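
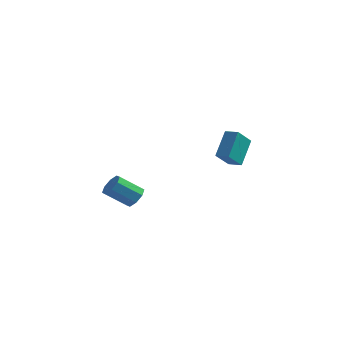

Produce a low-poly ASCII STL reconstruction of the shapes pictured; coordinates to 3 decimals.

solid 
facet normal -0.987 0.109 -0.119
outer loop
vertex -1.096 3.988 4.771
vertex -0.84 5.186 3.741
vertex -1.058 2.673 3.251
endloop
endfacet
facet normal -0.160 -0.749 0.644
outer loop
vertex -0.16 2.574 3.359
vertex -1.096 3.988 4.771
vertex -1.058 2.673 3.251
endloop
endfacet
facet normal -0.987 0.109 -0.119
outer loop
vertex -1.058 2.673 3.251
vertex -0.84 5.186 3.741
vertex -0.802 3.871 2.221
endloop
endfacet
facet normal 0.019 -0.654 -0.756
outer loop
vertex -0.802 3.871 2.221
vertex -0.16 2.574 3.359
vertex -1.058 2.673 3.251
endloop
endfacet
facet normal -0.019 0.654 0.756
outer loop
vertex -1.096 3.988 4.771
vertex 0.058 5.087 3.849
vertex -0.84 5.186 3.741
endloop
endfacet
facet normal -0.160 -0.749 0.644
outer loop
vertex -0.198 3.889 4.879
vertex -1.096 3.988 4.771
vertex -0.16 2.574 3.359
endloop
endfacet
facet normal -0.019 0.654 0.756
outer loop
vertex -0.198 3.889 4.879
vertex 0.058 5.087 3.849
vertex -1.096 3.988 4.771
endloop
endfacet
facet normal 0.160 0.749 -0.644
outer loop
vertex -0.84 5.186 3.741
vertex 0.058 5.087 3.849
vertex -0.802 3.871 2.221
endloop
endfacet
facet normal 0.019 -0.654 -0.756
outer loop
vertex 0.096 3.772 2.329
vertex -0.16 2.574 3.359
vertex -0.802 3.871 2.221
endloop
endfacet
facet normal 0.160 0.749 -0.644
outer loop
vertex -0.802 3.871 2.221
vertex 0.058 5.087 3.849
vertex 0.096 3.772 2.329
endloop
endfacet
facet normal 0.987 -0.109 0.119
outer loop
vertex 0.096 3.772 2.329
vertex -0.198 3.889 4.879
vertex -0.16 2.574 3.359
endloop
endfacet
facet normal 0.987 -0.109 0.119
outer loop
vertex 0.058 5.087 3.849
vertex -0.198 3.889 4.879
vertex 0.096 3.772 2.329
endloop
endfacet
facet normal 0.638 0.465 -0.614
outer loop
vertex -2.617 -3.225 1.867
vertex -3.225 -2.905 1.477
vertex -2.784 -2.692 2.097
endloop
endfacet
facet normal 0.718 -0.074 0.692
outer loop
vertex -2.617 -3.225 1.867
vertex -2.784 -2.692 2.097
vertex -3.727 -4.036 2.933
endloop
endfacet
facet normal 0.718 -0.073 0.692
outer loop
vertex -3.727 -4.036 2.933
vertex -2.784 -2.692 2.097
vertex -3.895 -3.502 3.164
endloop
endfacet
facet normal -0.639 -0.466 0.612
outer loop
vertex -3.727 -4.036 2.933
vertex -3.895 -3.502 3.164
vertex -4.335 -3.715 2.543
endloop
endfacet
facet normal 0.638 0.465 -0.614
outer loop
vertex -2.784 -2.692 2.097
vertex -3.225 -2.905 1.477
vertex -3.21 -2.283 1.964
endloop
endfacet
facet normal 0.312 0.572 0.759
outer loop
vertex -2.784 -2.692 2.097
vertex -3.21 -2.283 1.964
vertex -3.895 -3.502 3.164
endloop
endfacet
facet normal 0.311 0.572 0.759
outer loop
vertex -3.895 -3.502 3.164
vertex -3.21 -2.283 1.964
vertex -4.321 -3.094 3.031
endloop
endfacet
facet normal -0.638 -0.467 0.612
outer loop
vertex -3.895 -3.502 3.164
vertex -4.321 -3.094 3.031
vertex -4.335 -3.715 2.543
endloop
endfacet
facet normal 0.638 0.465 -0.614
outer loop
vertex -3.21 -2.283 1.964
vertex -3.225 -2.905 1.477
vertex -3.644 -2.239 1.546
endloop
endfacet
facet normal -0.278 0.882 0.381
outer loop
vertex -3.21 -2.283 1.964
vertex -3.644 -2.239 1.546
vertex -4.321 -3.094 3.031
endloop
endfacet
facet normal -0.277 0.882 0.382
outer loop
vertex -4.321 -3.094 3.031
vertex -3.644 -2.239 1.546
vertex -4.755 -3.049 2.612
endloop
endfacet
facet normal -0.639 -0.466 0.612
outer loop
vertex -4.321 -3.094 3.031
vertex -4.755 -3.049 2.612
vertex -4.335 -3.715 2.543
endloop
endfacet
facet normal 0.639 0.465 -0.613
outer loop
vertex -3.644 -2.239 1.546
vertex -3.225 -2.905 1.477
vertex -3.833 -2.584 1.087
endloop
endfacet
facet normal -0.703 0.676 -0.219
outer loop
vertex -3.644 -2.239 1.546
vertex -3.833 -2.584 1.087
vertex -4.755 -3.049 2.612
endloop
endfacet
facet normal -0.704 0.675 -0.220
outer loop
vertex -4.755 -3.049 2.612
vertex -3.833 -2.584 1.087
vertex -4.943 -3.395 2.153
endloop
endfacet
facet normal -0.638 -0.466 0.613
outer loop
vertex -4.755 -3.049 2.612
vertex -4.943 -3.395 2.153
vertex -4.335 -3.715 2.543
endloop
endfacet
facet normal 0.639 0.466 -0.612
outer loop
vertex -3.833 -2.584 1.087
vertex -3.225 -2.905 1.477
vertex -3.665 -3.118 0.856
endloop
endfacet
facet normal -0.718 0.073 -0.692
outer loop
vertex -3.833 -2.584 1.087
vertex -3.665 -3.118 0.856
vertex -4.943 -3.395 2.153
endloop
endfacet
facet normal -0.718 0.074 -0.692
outer loop
vertex -4.943 -3.395 2.153
vertex -3.665 -3.118 0.856
vertex -4.776 -3.928 1.923
endloop
endfacet
facet normal -0.638 -0.465 0.614
outer loop
vertex -4.943 -3.395 2.153
vertex -4.776 -3.928 1.923
vertex -4.335 -3.715 2.543
endloop
endfacet
facet normal 0.638 0.467 -0.612
outer loop
vertex -3.665 -3.118 0.856
vertex -3.225 -2.905 1.477
vertex -3.239 -3.526 0.989
endloop
endfacet
facet normal -0.311 -0.572 -0.759
outer loop
vertex -3.665 -3.118 0.856
vertex -3.239 -3.526 0.989
vertex -4.776 -3.928 1.923
endloop
endfacet
facet normal -0.312 -0.572 -0.759
outer loop
vertex -4.776 -3.928 1.923
vertex -3.239 -3.526 0.989
vertex -4.35 -4.337 2.056
endloop
endfacet
facet normal -0.638 -0.465 0.614
outer loop
vertex -4.776 -3.928 1.923
vertex -4.35 -4.337 2.056
vertex -4.335 -3.715 2.543
endloop
endfacet
facet normal 0.639 0.466 -0.612
outer loop
vertex -3.239 -3.526 0.989
vertex -3.225 -2.905 1.477
vertex -2.805 -3.571 1.408
endloop
endfacet
facet normal 0.277 -0.882 -0.382
outer loop
vertex -3.239 -3.526 0.989
vertex -2.805 -3.571 1.408
vertex -4.35 -4.337 2.056
endloop
endfacet
facet normal 0.277 -0.882 -0.381
outer loop
vertex -4.35 -4.337 2.056
vertex -2.805 -3.571 1.408
vertex -3.916 -4.381 2.474
endloop
endfacet
facet normal -0.638 -0.465 0.614
outer loop
vertex -4.35 -4.337 2.056
vertex -3.916 -4.381 2.474
vertex -4.335 -3.715 2.543
endloop
endfacet
facet normal 0.638 0.466 -0.613
outer loop
vertex -2.805 -3.571 1.408
vertex -3.225 -2.905 1.477
vertex -2.617 -3.225 1.867
endloop
endfacet
facet normal 0.704 -0.675 0.221
outer loop
vertex -2.805 -3.571 1.408
vertex -2.617 -3.225 1.867
vertex -3.916 -4.381 2.474
endloop
endfacet
facet normal 0.704 -0.676 0.218
outer loop
vertex -3.916 -4.381 2.474
vertex -2.617 -3.225 1.867
vertex -3.727 -4.036 2.933
endloop
endfacet
facet normal -0.639 -0.465 0.613
outer loop
vertex -3.916 -4.381 2.474
vertex -3.727 -4.036 2.933
vertex -4.335 -3.715 2.543
endloop
endfacet

endsolid


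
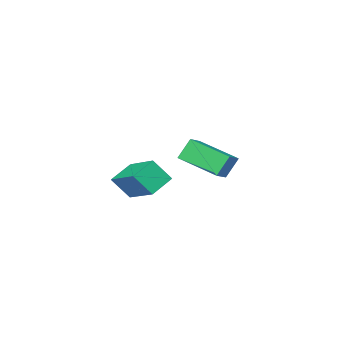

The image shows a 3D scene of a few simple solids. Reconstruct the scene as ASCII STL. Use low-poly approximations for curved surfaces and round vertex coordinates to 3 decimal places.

solid 
facet normal -0.490 0.132 0.862
outer loop
vertex -0.888 -0.407 1.802
vertex -1.481 1.569 1.162
vertex -1.757 -0.808 1.369
endloop
endfacet
facet normal 0.274 -0.915 0.296
outer loop
vertex -1.159 -0.969 0.318
vertex -0.888 -0.407 1.802
vertex -1.757 -0.808 1.369
endloop
endfacet
facet normal -0.489 0.132 0.862
outer loop
vertex -1.757 -0.808 1.369
vertex -1.481 1.569 1.162
vertex -2.35 1.168 0.73
endloop
endfacet
facet normal -0.827 -0.382 -0.412
outer loop
vertex -2.35 1.168 0.73
vertex -1.159 -0.969 0.318
vertex -1.757 -0.808 1.369
endloop
endfacet
facet normal 0.827 0.382 0.412
outer loop
vertex -0.888 -0.407 1.802
vertex -0.883 1.408 0.111
vertex -1.481 1.569 1.162
endloop
endfacet
facet normal 0.275 -0.915 0.296
outer loop
vertex -0.29 -0.568 0.75
vertex -0.888 -0.407 1.802
vertex -1.159 -0.969 0.318
endloop
endfacet
facet normal 0.827 0.382 0.412
outer loop
vertex -0.29 -0.568 0.75
vertex -0.883 1.408 0.111
vertex -0.888 -0.407 1.802
endloop
endfacet
facet normal -0.275 0.915 -0.296
outer loop
vertex -1.481 1.569 1.162
vertex -0.883 1.408 0.111
vertex -2.35 1.168 0.73
endloop
endfacet
facet normal -0.827 -0.382 -0.412
outer loop
vertex -1.752 1.007 -0.322
vertex -1.159 -0.969 0.318
vertex -2.35 1.168 0.73
endloop
endfacet
facet normal -0.275 0.915 -0.296
outer loop
vertex -2.35 1.168 0.73
vertex -0.883 1.408 0.111
vertex -1.752 1.007 -0.322
endloop
endfacet
facet normal 0.490 -0.132 -0.862
outer loop
vertex -1.752 1.007 -0.322
vertex -0.29 -0.568 0.75
vertex -1.159 -0.969 0.318
endloop
endfacet
facet normal 0.490 -0.132 -0.862
outer loop
vertex -0.883 1.408 0.111
vertex -0.29 -0.568 0.75
vertex -1.752 1.007 -0.322
endloop
endfacet
facet normal -0.880 -0.083 0.467
outer loop
vertex 3.456 0.898 1.682
vertex 3.72 2.765 2.513
vertex 2.871 1.43 0.675
endloop
endfacet
facet normal -0.128 -0.906 -0.404
outer loop
vertex 3.98 1.535 0.087
vertex 3.456 0.898 1.682
vertex 2.871 1.43 0.675
endloop
endfacet
facet normal -0.880 -0.084 0.467
outer loop
vertex 2.871 1.43 0.675
vertex 3.72 2.765 2.513
vertex 3.135 3.296 1.506
endloop
endfacet
facet normal -0.457 0.415 -0.787
outer loop
vertex 3.135 3.296 1.506
vertex 3.98 1.535 0.087
vertex 2.871 1.43 0.675
endloop
endfacet
facet normal 0.457 -0.415 0.787
outer loop
vertex 3.456 0.898 1.682
vertex 4.829 2.87 1.925
vertex 3.72 2.765 2.513
endloop
endfacet
facet normal -0.127 -0.906 -0.404
outer loop
vertex 4.565 1.004 1.094
vertex 3.456 0.898 1.682
vertex 3.98 1.535 0.087
endloop
endfacet
facet normal 0.457 -0.415 0.787
outer loop
vertex 4.565 1.004 1.094
vertex 4.829 2.87 1.925
vertex 3.456 0.898 1.682
endloop
endfacet
facet normal 0.128 0.906 0.403
outer loop
vertex 3.72 2.765 2.513
vertex 4.829 2.87 1.925
vertex 3.135 3.296 1.506
endloop
endfacet
facet normal -0.457 0.415 -0.787
outer loop
vertex 4.244 3.402 0.918
vertex 3.98 1.535 0.087
vertex 3.135 3.296 1.506
endloop
endfacet
facet normal 0.128 0.906 0.404
outer loop
vertex 3.135 3.296 1.506
vertex 4.829 2.87 1.925
vertex 4.244 3.402 0.918
endloop
endfacet
facet normal 0.880 0.084 -0.467
outer loop
vertex 4.244 3.402 0.918
vertex 4.565 1.004 1.094
vertex 3.98 1.535 0.087
endloop
endfacet
facet normal 0.880 0.084 -0.467
outer loop
vertex 4.829 2.87 1.925
vertex 4.565 1.004 1.094
vertex 4.244 3.402 0.918
endloop
endfacet

endsolid


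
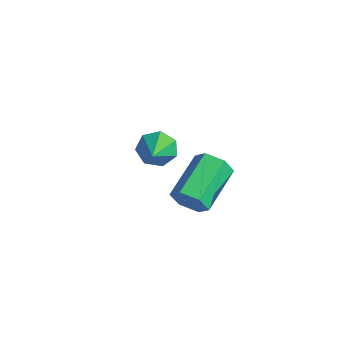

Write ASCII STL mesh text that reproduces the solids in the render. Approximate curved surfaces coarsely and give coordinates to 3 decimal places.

solid 
facet normal 0.430 -0.816 -0.387
outer loop
vertex 1.81 -0.506 2.361
vertex 1.288 -0.554 1.882
vertex 1.871 -0.177 1.735
endloop
endfacet
facet normal 0.899 0.346 0.269
outer loop
vertex 1.81 -0.506 2.361
vertex 1.871 -0.177 1.735
vertex 1.014 1.003 3.077
endloop
endfacet
facet normal 0.899 0.346 0.269
outer loop
vertex 1.014 1.003 3.077
vertex 1.871 -0.177 1.735
vertex 1.075 1.332 2.451
endloop
endfacet
facet normal -0.431 0.815 0.386
outer loop
vertex 1.014 1.003 3.077
vertex 1.075 1.332 2.451
vertex 0.492 0.954 2.598
endloop
endfacet
facet normal 0.430 -0.816 -0.387
outer loop
vertex 1.871 -0.177 1.735
vertex 1.288 -0.554 1.882
vertex 1.349 -0.225 1.256
endloop
endfacet
facet normal 0.524 0.575 -0.629
outer loop
vertex 1.871 -0.177 1.735
vertex 1.349 -0.225 1.256
vertex 1.075 1.332 2.451
endloop
endfacet
facet normal 0.524 0.575 -0.629
outer loop
vertex 1.075 1.332 2.451
vertex 1.349 -0.225 1.256
vertex 0.553 1.284 1.972
endloop
endfacet
facet normal -0.431 0.815 0.388
outer loop
vertex 1.075 1.332 2.451
vertex 0.553 1.284 1.972
vertex 0.492 0.954 2.598
endloop
endfacet
facet normal 0.431 -0.815 -0.386
outer loop
vertex 1.349 -0.225 1.256
vertex 1.288 -0.554 1.882
vertex 0.766 -0.603 1.403
endloop
endfacet
facet normal -0.375 0.229 -0.898
outer loop
vertex 1.349 -0.225 1.256
vertex 0.766 -0.603 1.403
vertex 0.553 1.284 1.972
endloop
endfacet
facet normal -0.375 0.229 -0.898
outer loop
vertex 0.553 1.284 1.972
vertex 0.766 -0.603 1.403
vertex -0.03 0.906 2.119
endloop
endfacet
facet normal -0.431 0.815 0.388
outer loop
vertex 0.553 1.284 1.972
vertex -0.03 0.906 2.119
vertex 0.492 0.954 2.598
endloop
endfacet
facet normal 0.431 -0.815 -0.386
outer loop
vertex 0.766 -0.603 1.403
vertex 1.288 -0.554 1.882
vertex 0.705 -0.932 2.029
endloop
endfacet
facet normal -0.899 -0.346 -0.269
outer loop
vertex 0.766 -0.603 1.403
vertex 0.705 -0.932 2.029
vertex -0.03 0.906 2.119
endloop
endfacet
facet normal -0.899 -0.346 -0.269
outer loop
vertex -0.03 0.906 2.119
vertex 0.705 -0.932 2.029
vertex -0.091 0.577 2.745
endloop
endfacet
facet normal -0.430 0.816 0.387
outer loop
vertex -0.03 0.906 2.119
vertex -0.091 0.577 2.745
vertex 0.492 0.954 2.598
endloop
endfacet
facet normal 0.431 -0.815 -0.388
outer loop
vertex 0.705 -0.932 2.029
vertex 1.288 -0.554 1.882
vertex 1.227 -0.884 2.508
endloop
endfacet
facet normal -0.524 -0.575 0.629
outer loop
vertex 0.705 -0.932 2.029
vertex 1.227 -0.884 2.508
vertex -0.091 0.577 2.745
endloop
endfacet
facet normal -0.524 -0.575 0.629
outer loop
vertex -0.091 0.577 2.745
vertex 1.227 -0.884 2.508
vertex 0.431 0.625 3.224
endloop
endfacet
facet normal -0.430 0.816 0.387
outer loop
vertex -0.091 0.577 2.745
vertex 0.431 0.625 3.224
vertex 0.492 0.954 2.598
endloop
endfacet
facet normal 0.431 -0.815 -0.388
outer loop
vertex 1.227 -0.884 2.508
vertex 1.288 -0.554 1.882
vertex 1.81 -0.506 2.361
endloop
endfacet
facet normal 0.375 -0.229 0.898
outer loop
vertex 1.227 -0.884 2.508
vertex 1.81 -0.506 2.361
vertex 0.431 0.625 3.224
endloop
endfacet
facet normal 0.375 -0.229 0.898
outer loop
vertex 0.431 0.625 3.224
vertex 1.81 -0.506 2.361
vertex 1.014 1.003 3.077
endloop
endfacet
facet normal -0.431 0.815 0.386
outer loop
vertex 0.431 0.625 3.224
vertex 1.014 1.003 3.077
vertex 0.492 0.954 2.598
endloop
endfacet
facet normal -0.682 0.525 -0.509
outer loop
vertex -2.759 1.02 0.057
vertex -3.195 1.056 0.679
vertex -2.654 1.538 0.451
endloop
endfacet
facet normal 0.903 0.128 -0.409
outer loop
vertex -2.759 1.02 0.057
vertex -2.654 1.538 0.451
vertex -1.905 0.064 1.641
endloop
endfacet
facet normal -0.682 0.525 -0.509
outer loop
vertex -2.654 1.538 0.451
vertex -3.195 1.056 0.679
vertex -2.956 1.694 1.016
endloop
endfacet
facet normal 0.768 0.590 0.248
outer loop
vertex -2.654 1.538 0.451
vertex -2.956 1.694 1.016
vertex -1.905 0.064 1.641
endloop
endfacet
facet normal -0.683 0.524 -0.509
outer loop
vertex -2.956 1.694 1.016
vertex -3.195 1.056 0.679
vertex -3.438 1.369 1.328
endloop
endfacet
facet normal 0.230 0.474 0.850
outer loop
vertex -2.956 1.694 1.016
vertex -3.438 1.369 1.328
vertex -1.905 0.064 1.641
endloop
endfacet
facet normal -0.683 0.524 -0.509
outer loop
vertex -3.438 1.369 1.328
vertex -3.195 1.056 0.679
vertex -3.737 0.808 1.151
endloop
endfacet
facet normal -0.306 -0.134 0.942
outer loop
vertex -3.438 1.369 1.328
vertex -3.737 0.808 1.151
vertex -1.905 0.064 1.641
endloop
endfacet
facet normal -0.683 0.524 -0.509
outer loop
vertex -3.737 0.808 1.151
vertex -3.195 1.056 0.679
vertex -3.628 0.434 0.619
endloop
endfacet
facet normal -0.437 -0.776 0.456
outer loop
vertex -3.737 0.808 1.151
vertex -3.628 0.434 0.619
vertex -1.905 0.064 1.641
endloop
endfacet
facet normal -0.683 0.524 -0.509
outer loop
vertex -3.628 0.434 0.619
vertex -3.195 1.056 0.679
vertex -3.193 0.528 0.132
endloop
endfacet
facet normal -0.063 -0.968 -0.243
outer loop
vertex -3.628 0.434 0.619
vertex -3.193 0.528 0.132
vertex -1.905 0.064 1.641
endloop
endfacet
facet normal -0.683 0.525 -0.509
outer loop
vertex -3.193 0.528 0.132
vertex -3.195 1.056 0.679
vertex -2.759 1.02 0.057
endloop
endfacet
facet normal 0.533 -0.566 -0.629
outer loop
vertex -3.193 0.528 0.132
vertex -2.759 1.02 0.057
vertex -1.905 0.064 1.641
endloop
endfacet

endsolid


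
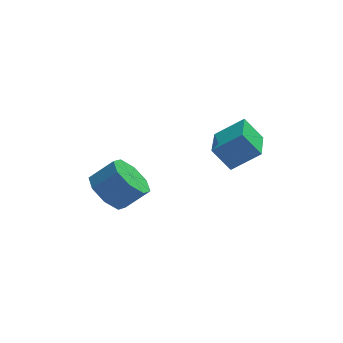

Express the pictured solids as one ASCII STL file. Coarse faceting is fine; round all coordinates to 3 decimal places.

solid 
facet normal -0.733 0.052 -0.679
outer loop
vertex -3.795 2.573 -1.454
vertex -4.466 2.814 -0.711
vertex -3.848 3.35 -1.337
endloop
endfacet
facet normal 0.677 0.154 -0.719
outer loop
vertex -3.795 2.573 -1.454
vertex -3.848 3.35 -1.337
vertex -2.843 2.504 -0.572
endloop
endfacet
facet normal 0.677 0.154 -0.719
outer loop
vertex -2.843 2.504 -0.572
vertex -3.848 3.35 -1.337
vertex -2.896 3.281 -0.455
endloop
endfacet
facet normal 0.733 -0.052 0.679
outer loop
vertex -2.843 2.504 -0.572
vertex -2.896 3.281 -0.455
vertex -3.514 2.746 0.171
endloop
endfacet
facet normal -0.733 0.052 -0.679
outer loop
vertex -3.848 3.35 -1.337
vertex -4.466 2.814 -0.711
vertex -4.263 3.814 -0.853
endloop
endfacet
facet normal 0.432 0.807 -0.403
outer loop
vertex -3.848 3.35 -1.337
vertex -4.263 3.814 -0.853
vertex -2.896 3.281 -0.455
endloop
endfacet
facet normal 0.432 0.807 -0.404
outer loop
vertex -2.896 3.281 -0.455
vertex -4.263 3.814 -0.853
vertex -3.31 3.745 0.029
endloop
endfacet
facet normal 0.733 -0.053 0.678
outer loop
vertex -2.896 3.281 -0.455
vertex -3.31 3.745 0.029
vertex -3.514 2.746 0.171
endloop
endfacet
facet normal -0.733 0.052 -0.679
outer loop
vertex -4.263 3.814 -0.853
vertex -4.466 2.814 -0.711
vertex -4.797 3.692 -0.286
endloop
endfacet
facet normal -0.067 0.987 0.149
outer loop
vertex -4.263 3.814 -0.853
vertex -4.797 3.692 -0.286
vertex -3.31 3.745 0.029
endloop
endfacet
facet normal -0.067 0.987 0.148
outer loop
vertex -3.31 3.745 0.029
vertex -4.797 3.692 -0.286
vertex -3.844 3.624 0.596
endloop
endfacet
facet normal 0.733 -0.053 0.679
outer loop
vertex -3.31 3.745 0.029
vertex -3.844 3.624 0.596
vertex -3.514 2.746 0.171
endloop
endfacet
facet normal -0.733 0.052 -0.679
outer loop
vertex -4.797 3.692 -0.286
vertex -4.466 2.814 -0.711
vertex -5.137 3.056 0.032
endloop
endfacet
facet normal -0.526 0.588 0.614
outer loop
vertex -4.797 3.692 -0.286
vertex -5.137 3.056 0.032
vertex -3.844 3.624 0.596
endloop
endfacet
facet normal -0.526 0.588 0.614
outer loop
vertex -3.844 3.624 0.596
vertex -5.137 3.056 0.032
vertex -4.185 2.987 0.914
endloop
endfacet
facet normal 0.732 -0.053 0.679
outer loop
vertex -3.844 3.624 0.596
vertex -4.185 2.987 0.914
vertex -3.514 2.746 0.171
endloop
endfacet
facet normal -0.733 0.052 -0.679
outer loop
vertex -5.137 3.056 0.032
vertex -4.466 2.814 -0.711
vertex -5.084 2.279 -0.085
endloop
endfacet
facet normal -0.677 -0.154 0.719
outer loop
vertex -5.137 3.056 0.032
vertex -5.084 2.279 -0.085
vertex -4.185 2.987 0.914
endloop
endfacet
facet normal -0.677 -0.154 0.719
outer loop
vertex -4.185 2.987 0.914
vertex -5.084 2.279 -0.085
vertex -4.132 2.21 0.797
endloop
endfacet
facet normal 0.733 -0.052 0.679
outer loop
vertex -4.185 2.987 0.914
vertex -4.132 2.21 0.797
vertex -3.514 2.746 0.171
endloop
endfacet
facet normal -0.733 0.053 -0.678
outer loop
vertex -5.084 2.279 -0.085
vertex -4.466 2.814 -0.711
vertex -4.67 1.815 -0.569
endloop
endfacet
facet normal -0.432 -0.806 0.403
outer loop
vertex -5.084 2.279 -0.085
vertex -4.67 1.815 -0.569
vertex -4.132 2.21 0.797
endloop
endfacet
facet normal -0.432 -0.807 0.403
outer loop
vertex -4.132 2.21 0.797
vertex -4.67 1.815 -0.569
vertex -3.717 1.746 0.313
endloop
endfacet
facet normal 0.733 -0.052 0.679
outer loop
vertex -4.132 2.21 0.797
vertex -3.717 1.746 0.313
vertex -3.514 2.746 0.171
endloop
endfacet
facet normal -0.733 0.053 -0.679
outer loop
vertex -4.67 1.815 -0.569
vertex -4.466 2.814 -0.711
vertex -4.136 1.936 -1.136
endloop
endfacet
facet normal 0.066 -0.987 -0.148
outer loop
vertex -4.67 1.815 -0.569
vertex -4.136 1.936 -1.136
vertex -3.717 1.746 0.313
endloop
endfacet
facet normal 0.067 -0.987 -0.149
outer loop
vertex -3.717 1.746 0.313
vertex -4.136 1.936 -1.136
vertex -3.183 1.868 -0.254
endloop
endfacet
facet normal 0.733 -0.052 0.679
outer loop
vertex -3.717 1.746 0.313
vertex -3.183 1.868 -0.254
vertex -3.514 2.746 0.171
endloop
endfacet
facet normal -0.732 0.053 -0.679
outer loop
vertex -4.136 1.936 -1.136
vertex -4.466 2.814 -0.711
vertex -3.795 2.573 -1.454
endloop
endfacet
facet normal 0.526 -0.588 -0.614
outer loop
vertex -4.136 1.936 -1.136
vertex -3.795 2.573 -1.454
vertex -3.183 1.868 -0.254
endloop
endfacet
facet normal 0.526 -0.588 -0.614
outer loop
vertex -3.183 1.868 -0.254
vertex -3.795 2.573 -1.454
vertex -2.843 2.504 -0.572
endloop
endfacet
facet normal 0.733 -0.052 0.679
outer loop
vertex -3.183 1.868 -0.254
vertex -2.843 2.504 -0.572
vertex -3.514 2.746 0.171
endloop
endfacet
facet normal -0.789 0.112 -0.604
outer loop
vertex -1.025 -0.733 3.476
vertex -0.642 0.975 3.293
vertex -0.358 -0.981 2.559
endloop
endfacet
facet normal -0.218 -0.970 0.104
outer loop
vertex 0.722 -1.135 3.387
vertex -1.025 -0.733 3.476
vertex -0.358 -0.981 2.559
endloop
endfacet
facet normal -0.789 0.112 -0.604
outer loop
vertex -0.358 -0.981 2.559
vertex -0.642 0.975 3.293
vertex 0.025 0.727 2.376
endloop
endfacet
facet normal 0.575 -0.214 -0.790
outer loop
vertex 0.025 0.727 2.376
vertex 0.722 -1.135 3.387
vertex -0.358 -0.981 2.559
endloop
endfacet
facet normal -0.575 0.214 0.790
outer loop
vertex -1.025 -0.733 3.476
vertex 0.438 0.821 4.121
vertex -0.642 0.975 3.293
endloop
endfacet
facet normal -0.218 -0.970 0.104
outer loop
vertex 0.055 -0.887 4.304
vertex -1.025 -0.733 3.476
vertex 0.722 -1.135 3.387
endloop
endfacet
facet normal -0.575 0.214 0.790
outer loop
vertex 0.055 -0.887 4.304
vertex 0.438 0.821 4.121
vertex -1.025 -0.733 3.476
endloop
endfacet
facet normal 0.218 0.970 -0.104
outer loop
vertex -0.642 0.975 3.293
vertex 0.438 0.821 4.121
vertex 0.025 0.727 2.376
endloop
endfacet
facet normal 0.575 -0.214 -0.790
outer loop
vertex 1.105 0.573 3.204
vertex 0.722 -1.135 3.387
vertex 0.025 0.727 2.376
endloop
endfacet
facet normal 0.218 0.970 -0.104
outer loop
vertex 0.025 0.727 2.376
vertex 0.438 0.821 4.121
vertex 1.105 0.573 3.204
endloop
endfacet
facet normal 0.789 -0.112 0.604
outer loop
vertex 1.105 0.573 3.204
vertex 0.055 -0.887 4.304
vertex 0.722 -1.135 3.387
endloop
endfacet
facet normal 0.789 -0.112 0.604
outer loop
vertex 0.438 0.821 4.121
vertex 0.055 -0.887 4.304
vertex 1.105 0.573 3.204
endloop
endfacet

endsolid


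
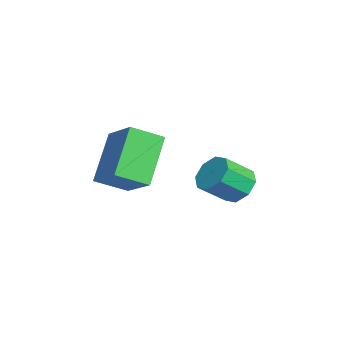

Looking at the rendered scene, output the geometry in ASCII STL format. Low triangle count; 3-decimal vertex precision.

solid 
facet normal -0.775 -0.376 -0.507
outer loop
vertex -0.079 -2.89 0.754
vertex -1.362 -2.308 2.284
vertex -0.25 -1.768 0.184
endloop
endfacet
facet normal 0.617 -0.280 -0.736
outer loop
vertex 1.022 -1.152 1.016
vertex -0.079 -2.89 0.754
vertex -0.25 -1.768 0.184
endloop
endfacet
facet normal -0.775 -0.376 -0.507
outer loop
vertex -0.25 -1.768 0.184
vertex -1.362 -2.308 2.284
vertex -1.533 -1.186 1.714
endloop
endfacet
facet normal -0.134 0.884 -0.449
outer loop
vertex -1.533 -1.186 1.714
vertex 1.022 -1.152 1.016
vertex -0.25 -1.768 0.184
endloop
endfacet
facet normal 0.134 -0.884 0.449
outer loop
vertex -0.079 -2.89 0.754
vertex -0.09 -1.692 3.116
vertex -1.362 -2.308 2.284
endloop
endfacet
facet normal 0.617 -0.280 -0.736
outer loop
vertex 1.193 -2.274 1.586
vertex -0.079 -2.89 0.754
vertex 1.022 -1.152 1.016
endloop
endfacet
facet normal 0.134 -0.884 0.449
outer loop
vertex 1.193 -2.274 1.586
vertex -0.09 -1.692 3.116
vertex -0.079 -2.89 0.754
endloop
endfacet
facet normal -0.617 0.280 0.736
outer loop
vertex -1.362 -2.308 2.284
vertex -0.09 -1.692 3.116
vertex -1.533 -1.186 1.714
endloop
endfacet
facet normal -0.134 0.884 -0.449
outer loop
vertex -0.261 -0.57 2.546
vertex 1.022 -1.152 1.016
vertex -1.533 -1.186 1.714
endloop
endfacet
facet normal -0.617 0.280 0.736
outer loop
vertex -1.533 -1.186 1.714
vertex -0.09 -1.692 3.116
vertex -0.261 -0.57 2.546
endloop
endfacet
facet normal 0.775 0.376 0.507
outer loop
vertex -0.261 -0.57 2.546
vertex 1.193 -2.274 1.586
vertex 1.022 -1.152 1.016
endloop
endfacet
facet normal 0.775 0.376 0.507
outer loop
vertex -0.09 -1.692 3.116
vertex 1.193 -2.274 1.586
vertex -0.261 -0.57 2.546
endloop
endfacet
facet normal -0.252 0.746 -0.616
outer loop
vertex -1.396 1.866 -1.062
vertex -1.996 2.058 -0.584
vertex -1.236 2.269 -0.64
endloop
endfacet
facet normal 0.931 0.013 -0.365
outer loop
vertex -1.396 1.866 -1.062
vertex -1.236 2.269 -0.64
vertex -1.065 0.89 -0.253
endloop
endfacet
facet normal 0.931 0.013 -0.366
outer loop
vertex -1.065 0.89 -0.253
vertex -1.236 2.269 -0.64
vertex -0.905 1.293 0.168
endloop
endfacet
facet normal 0.253 -0.745 0.617
outer loop
vertex -1.065 0.89 -0.253
vertex -0.905 1.293 0.168
vertex -1.664 1.082 0.224
endloop
endfacet
facet normal -0.252 0.745 -0.618
outer loop
vertex -1.236 2.269 -0.64
vertex -1.996 2.058 -0.584
vertex -1.521 2.549 -0.186
endloop
endfacet
facet normal 0.845 0.481 0.234
outer loop
vertex -1.236 2.269 -0.64
vertex -1.521 2.549 -0.186
vertex -0.905 1.293 0.168
endloop
endfacet
facet normal 0.845 0.481 0.235
outer loop
vertex -0.905 1.293 0.168
vertex -1.521 2.549 -0.186
vertex -1.19 1.572 0.622
endloop
endfacet
facet normal 0.253 -0.745 0.617
outer loop
vertex -0.905 1.293 0.168
vertex -1.19 1.572 0.622
vertex -1.664 1.082 0.224
endloop
endfacet
facet normal -0.253 0.745 -0.617
outer loop
vertex -1.521 2.549 -0.186
vertex -1.996 2.058 -0.584
vertex -2.084 2.541 0.035
endloop
endfacet
facet normal 0.264 0.666 0.697
outer loop
vertex -1.521 2.549 -0.186
vertex -2.084 2.541 0.035
vertex -1.19 1.572 0.622
endloop
endfacet
facet normal 0.264 0.666 0.697
outer loop
vertex -1.19 1.572 0.622
vertex -2.084 2.541 0.035
vertex -1.753 1.564 0.843
endloop
endfacet
facet normal 0.253 -0.745 0.617
outer loop
vertex -1.19 1.572 0.622
vertex -1.753 1.564 0.843
vertex -1.664 1.082 0.224
endloop
endfacet
facet normal -0.253 0.745 -0.617
outer loop
vertex -2.084 2.541 0.035
vertex -1.996 2.058 -0.584
vertex -2.595 2.25 -0.107
endloop
endfacet
facet normal -0.472 0.462 0.751
outer loop
vertex -2.084 2.541 0.035
vertex -2.595 2.25 -0.107
vertex -1.753 1.564 0.843
endloop
endfacet
facet normal -0.470 0.463 0.751
outer loop
vertex -1.753 1.564 0.843
vertex -2.595 2.25 -0.107
vertex -2.264 1.274 0.702
endloop
endfacet
facet normal 0.253 -0.745 0.617
outer loop
vertex -1.753 1.564 0.843
vertex -2.264 1.274 0.702
vertex -1.664 1.082 0.224
endloop
endfacet
facet normal -0.253 0.745 -0.617
outer loop
vertex -2.595 2.25 -0.107
vertex -1.996 2.058 -0.584
vertex -2.755 1.847 -0.528
endloop
endfacet
facet normal -0.931 -0.013 0.366
outer loop
vertex -2.595 2.25 -0.107
vertex -2.755 1.847 -0.528
vertex -2.264 1.274 0.702
endloop
endfacet
facet normal -0.931 -0.013 0.365
outer loop
vertex -2.264 1.274 0.702
vertex -2.755 1.847 -0.528
vertex -2.424 0.871 0.28
endloop
endfacet
facet normal 0.252 -0.746 0.616
outer loop
vertex -2.264 1.274 0.702
vertex -2.424 0.871 0.28
vertex -1.664 1.082 0.224
endloop
endfacet
facet normal -0.253 0.745 -0.617
outer loop
vertex -2.755 1.847 -0.528
vertex -1.996 2.058 -0.584
vertex -2.47 1.568 -0.982
endloop
endfacet
facet normal -0.845 -0.481 -0.235
outer loop
vertex -2.755 1.847 -0.528
vertex -2.47 1.568 -0.982
vertex -2.424 0.871 0.28
endloop
endfacet
facet normal -0.845 -0.480 -0.234
outer loop
vertex -2.424 0.871 0.28
vertex -2.47 1.568 -0.982
vertex -2.139 0.591 -0.174
endloop
endfacet
facet normal 0.252 -0.745 0.618
outer loop
vertex -2.424 0.871 0.28
vertex -2.139 0.591 -0.174
vertex -1.664 1.082 0.224
endloop
endfacet
facet normal -0.253 0.745 -0.617
outer loop
vertex -2.47 1.568 -0.982
vertex -1.996 2.058 -0.584
vertex -1.907 1.576 -1.203
endloop
endfacet
facet normal -0.264 -0.666 -0.697
outer loop
vertex -2.47 1.568 -0.982
vertex -1.907 1.576 -1.203
vertex -2.139 0.591 -0.174
endloop
endfacet
facet normal -0.264 -0.666 -0.697
outer loop
vertex -2.139 0.591 -0.174
vertex -1.907 1.576 -1.203
vertex -1.576 0.599 -0.395
endloop
endfacet
facet normal 0.253 -0.745 0.617
outer loop
vertex -2.139 0.591 -0.174
vertex -1.576 0.599 -0.395
vertex -1.664 1.082 0.224
endloop
endfacet
facet normal -0.253 0.745 -0.617
outer loop
vertex -1.907 1.576 -1.203
vertex -1.996 2.058 -0.584
vertex -1.396 1.866 -1.062
endloop
endfacet
facet normal 0.470 -0.463 -0.752
outer loop
vertex -1.907 1.576 -1.203
vertex -1.396 1.866 -1.062
vertex -1.576 0.599 -0.395
endloop
endfacet
facet normal 0.472 -0.462 -0.751
outer loop
vertex -1.576 0.599 -0.395
vertex -1.396 1.866 -1.062
vertex -1.065 0.89 -0.253
endloop
endfacet
facet normal 0.253 -0.745 0.617
outer loop
vertex -1.576 0.599 -0.395
vertex -1.065 0.89 -0.253
vertex -1.664 1.082 0.224
endloop
endfacet

endsolid


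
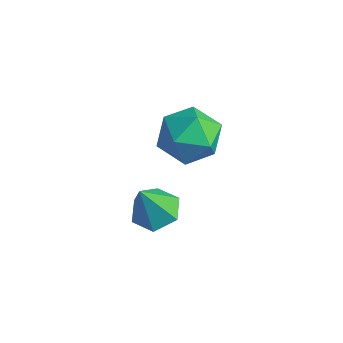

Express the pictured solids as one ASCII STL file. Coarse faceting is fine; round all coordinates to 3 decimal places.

solid 
facet normal -0.865 -0.499 0.046
outer loop
vertex -1.694 -2.109 1.853
vertex -1.311 -2.774 1.839
vertex -1.47 -2.436 2.51
endloop
endfacet
facet normal -0.917 0.130 0.377
outer loop
vertex -1.694 -2.109 1.853
vertex -1.47 -2.436 2.51
vertex -1.401 -1.678 2.416
endloop
endfacet
facet normal -0.761 0.642 -0.095
outer loop
vertex -1.694 -2.109 1.853
vertex -1.401 -1.678 2.416
vertex -1.199 -1.547 1.687
endloop
endfacet
facet normal -0.614 0.329 -0.718
outer loop
vertex -1.694 -2.109 1.853
vertex -1.199 -1.547 1.687
vertex -1.144 -2.224 1.33
endloop
endfacet
facet normal -0.678 -0.377 -0.630
outer loop
vertex -1.694 -2.109 1.853
vertex -1.144 -2.224 1.33
vertex -1.311 -2.774 1.839
endloop
endfacet
facet normal -0.423 0.149 0.894
outer loop
vertex -1.401 -1.678 2.416
vertex -1.47 -2.436 2.51
vertex -0.836 -2.076 2.75
endloop
endfacet
facet normal -0.339 -0.870 0.358
outer loop
vertex -1.47 -2.436 2.51
vertex -1.311 -2.774 1.839
vertex -0.781 -2.753 2.393
endloop
endfacet
facet normal -0.037 -0.673 -0.739
outer loop
vertex -1.311 -2.774 1.839
vertex -1.144 -2.224 1.33
vertex -0.579 -2.622 1.664
endloop
endfacet
facet normal 0.067 0.470 -0.880
outer loop
vertex -1.144 -2.224 1.33
vertex -1.199 -1.547 1.687
vertex -0.51 -1.864 1.57
endloop
endfacet
facet normal -0.172 0.977 0.128
outer loop
vertex -1.199 -1.547 1.687
vertex -1.401 -1.678 2.416
vertex -0.669 -1.526 2.241
endloop
endfacet
facet normal 0.614 -0.329 0.718
outer loop
vertex -0.286 -2.191 2.227
vertex -0.836 -2.076 2.75
vertex -0.781 -2.753 2.393
endloop
endfacet
facet normal 0.761 -0.642 0.095
outer loop
vertex -0.286 -2.191 2.227
vertex -0.781 -2.753 2.393
vertex -0.579 -2.622 1.664
endloop
endfacet
facet normal 0.917 -0.130 -0.377
outer loop
vertex -0.286 -2.191 2.227
vertex -0.579 -2.622 1.664
vertex -0.51 -1.864 1.57
endloop
endfacet
facet normal 0.865 0.499 -0.046
outer loop
vertex -0.286 -2.191 2.227
vertex -0.51 -1.864 1.57
vertex -0.669 -1.526 2.241
endloop
endfacet
facet normal 0.678 0.377 0.630
outer loop
vertex -0.286 -2.191 2.227
vertex -0.669 -1.526 2.241
vertex -0.836 -2.076 2.75
endloop
endfacet
facet normal -0.067 -0.470 0.880
outer loop
vertex -0.781 -2.753 2.393
vertex -0.836 -2.076 2.75
vertex -1.47 -2.436 2.51
endloop
endfacet
facet normal 0.172 -0.977 -0.128
outer loop
vertex -0.579 -2.622 1.664
vertex -0.781 -2.753 2.393
vertex -1.311 -2.774 1.839
endloop
endfacet
facet normal 0.423 -0.149 -0.894
outer loop
vertex -0.51 -1.864 1.57
vertex -0.579 -2.622 1.664
vertex -1.144 -2.224 1.33
endloop
endfacet
facet normal 0.339 0.870 -0.358
outer loop
vertex -0.669 -1.526 2.241
vertex -0.51 -1.864 1.57
vertex -1.199 -1.547 1.687
endloop
endfacet
facet normal 0.037 0.673 0.739
outer loop
vertex -0.836 -2.076 2.75
vertex -0.669 -1.526 2.241
vertex -1.401 -1.678 2.416
endloop
endfacet
facet normal -0.015 0.398 -0.917
outer loop
vertex -0.812 -2.637 -0.532
vertex -1.389 -2.753 -0.573
vertex -1.207 -2.237 -0.352
endloop
endfacet
facet normal 0.684 0.402 0.609
outer loop
vertex -0.812 -2.637 -0.532
vertex -1.207 -2.237 -0.352
vertex -1.371 -3.207 0.473
endloop
endfacet
facet normal -0.016 0.398 -0.917
outer loop
vertex -1.207 -2.237 -0.352
vertex -1.389 -2.753 -0.573
vertex -1.784 -2.354 -0.393
endloop
endfacet
facet normal -0.185 0.655 0.733
outer loop
vertex -1.207 -2.237 -0.352
vertex -1.784 -2.354 -0.393
vertex -1.371 -3.207 0.473
endloop
endfacet
facet normal -0.016 0.398 -0.917
outer loop
vertex -1.784 -2.354 -0.393
vertex -1.389 -2.753 -0.573
vertex -1.966 -2.87 -0.614
endloop
endfacet
facet normal -0.862 0.090 0.500
outer loop
vertex -1.784 -2.354 -0.393
vertex -1.966 -2.87 -0.614
vertex -1.371 -3.207 0.473
endloop
endfacet
facet normal -0.016 0.398 -0.917
outer loop
vertex -1.966 -2.87 -0.614
vertex -1.389 -2.753 -0.573
vertex -1.571 -3.269 -0.794
endloop
endfacet
facet normal -0.671 -0.728 0.142
outer loop
vertex -1.966 -2.87 -0.614
vertex -1.571 -3.269 -0.794
vertex -1.371 -3.207 0.473
endloop
endfacet
facet normal -0.015 0.398 -0.917
outer loop
vertex -1.571 -3.269 -0.794
vertex -1.389 -2.753 -0.573
vertex -0.994 -3.153 -0.753
endloop
endfacet
facet normal 0.196 -0.980 0.017
outer loop
vertex -1.571 -3.269 -0.794
vertex -0.994 -3.153 -0.753
vertex -1.371 -3.207 0.473
endloop
endfacet
facet normal -0.015 0.398 -0.917
outer loop
vertex -0.994 -3.153 -0.753
vertex -1.389 -2.753 -0.573
vertex -0.812 -2.637 -0.532
endloop
endfacet
facet normal 0.874 -0.416 0.251
outer loop
vertex -0.994 -3.153 -0.753
vertex -0.812 -2.637 -0.532
vertex -1.371 -3.207 0.473
endloop
endfacet

endsolid


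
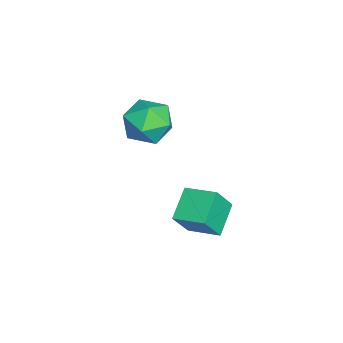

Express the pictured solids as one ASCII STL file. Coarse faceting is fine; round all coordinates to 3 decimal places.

solid 
facet normal -0.832 0.226 0.507
outer loop
vertex 0.634 2.559 -1.807
vertex 1.198 3.911 -1.483
vertex 0.002 3.133 -3.101
endloop
endfacet
facet normal -0.376 -0.901 -0.216
outer loop
vertex 1.342 2.769 -3.917
vertex 0.634 2.559 -1.807
vertex 0.002 3.133 -3.101
endloop
endfacet
facet normal -0.832 0.226 0.506
outer loop
vertex 0.002 3.133 -3.101
vertex 1.198 3.911 -1.483
vertex 0.566 4.484 -2.777
endloop
endfacet
facet normal -0.408 0.370 -0.835
outer loop
vertex 0.566 4.484 -2.777
vertex 1.342 2.769 -3.917
vertex 0.002 3.133 -3.101
endloop
endfacet
facet normal 0.408 -0.370 0.835
outer loop
vertex 0.634 2.559 -1.807
vertex 2.538 3.547 -2.299
vertex 1.198 3.911 -1.483
endloop
endfacet
facet normal -0.376 -0.901 -0.216
outer loop
vertex 1.974 2.196 -2.623
vertex 0.634 2.559 -1.807
vertex 1.342 2.769 -3.917
endloop
endfacet
facet normal 0.408 -0.370 0.835
outer loop
vertex 1.974 2.196 -2.623
vertex 2.538 3.547 -2.299
vertex 0.634 2.559 -1.807
endloop
endfacet
facet normal 0.376 0.901 0.215
outer loop
vertex 1.198 3.911 -1.483
vertex 2.538 3.547 -2.299
vertex 0.566 4.484 -2.777
endloop
endfacet
facet normal -0.408 0.370 -0.835
outer loop
vertex 1.906 4.121 -3.593
vertex 1.342 2.769 -3.917
vertex 0.566 4.484 -2.777
endloop
endfacet
facet normal 0.376 0.901 0.216
outer loop
vertex 0.566 4.484 -2.777
vertex 2.538 3.547 -2.299
vertex 1.906 4.121 -3.593
endloop
endfacet
facet normal 0.832 -0.226 -0.506
outer loop
vertex 1.906 4.121 -3.593
vertex 1.974 2.196 -2.623
vertex 1.342 2.769 -3.917
endloop
endfacet
facet normal 0.832 -0.226 -0.507
outer loop
vertex 2.538 3.547 -2.299
vertex 1.974 2.196 -2.623
vertex 1.906 4.121 -3.593
endloop
endfacet
facet normal -0.131 0.982 0.138
outer loop
vertex -3.506 1.61 -1.482
vertex -3.815 1.401 -0.287
vertex -2.62 1.604 -0.598
endloop
endfacet
facet normal 0.365 0.858 -0.360
outer loop
vertex -3.506 1.61 -1.482
vertex -2.62 1.604 -0.598
vertex -2.408 1.051 -1.701
endloop
endfacet
facet normal 0.065 0.472 -0.879
outer loop
vertex -3.506 1.61 -1.482
vertex -2.408 1.051 -1.701
vertex -3.472 0.507 -2.072
endloop
endfacet
facet normal -0.617 0.356 -0.702
outer loop
vertex -3.506 1.61 -1.482
vertex -3.472 0.507 -2.072
vertex -4.341 0.723 -1.198
endloop
endfacet
facet normal -0.738 0.671 -0.073
outer loop
vertex -3.506 1.61 -1.482
vertex -4.341 0.723 -1.198
vertex -3.815 1.401 -0.287
endloop
endfacet
facet normal 0.883 0.466 -0.064
outer loop
vertex -2.408 1.051 -1.701
vertex -2.62 1.604 -0.598
vertex -2.039 0.497 -0.642
endloop
endfacet
facet normal 0.080 0.665 0.742
outer loop
vertex -2.62 1.604 -0.598
vertex -3.815 1.401 -0.287
vertex -2.908 0.713 0.232
endloop
endfacet
facet normal -0.902 0.163 0.400
outer loop
vertex -3.815 1.401 -0.287
vertex -4.341 0.723 -1.198
vertex -3.972 0.169 -0.139
endloop
endfacet
facet normal -0.707 -0.346 -0.617
outer loop
vertex -4.341 0.723 -1.198
vertex -3.472 0.507 -2.072
vertex -3.76 -0.384 -1.242
endloop
endfacet
facet normal 0.397 -0.159 -0.904
outer loop
vertex -3.472 0.507 -2.072
vertex -2.408 1.051 -1.701
vertex -2.565 -0.181 -1.553
endloop
endfacet
facet normal 0.617 -0.356 0.702
outer loop
vertex -2.874 -0.39 -0.358
vertex -2.039 0.497 -0.642
vertex -2.908 0.713 0.232
endloop
endfacet
facet normal -0.065 -0.472 0.879
outer loop
vertex -2.874 -0.39 -0.358
vertex -2.908 0.713 0.232
vertex -3.972 0.169 -0.139
endloop
endfacet
facet normal -0.365 -0.858 0.360
outer loop
vertex -2.874 -0.39 -0.358
vertex -3.972 0.169 -0.139
vertex -3.76 -0.384 -1.242
endloop
endfacet
facet normal 0.131 -0.982 -0.138
outer loop
vertex -2.874 -0.39 -0.358
vertex -3.76 -0.384 -1.242
vertex -2.565 -0.181 -1.553
endloop
endfacet
facet normal 0.738 -0.671 0.073
outer loop
vertex -2.874 -0.39 -0.358
vertex -2.565 -0.181 -1.553
vertex -2.039 0.497 -0.642
endloop
endfacet
facet normal 0.707 0.346 0.617
outer loop
vertex -2.908 0.713 0.232
vertex -2.039 0.497 -0.642
vertex -2.62 1.604 -0.598
endloop
endfacet
facet normal -0.397 0.159 0.904
outer loop
vertex -3.972 0.169 -0.139
vertex -2.908 0.713 0.232
vertex -3.815 1.401 -0.287
endloop
endfacet
facet normal -0.883 -0.466 0.064
outer loop
vertex -3.76 -0.384 -1.242
vertex -3.972 0.169 -0.139
vertex -4.341 0.723 -1.198
endloop
endfacet
facet normal -0.080 -0.665 -0.742
outer loop
vertex -2.565 -0.181 -1.553
vertex -3.76 -0.384 -1.242
vertex -3.472 0.507 -2.072
endloop
endfacet
facet normal 0.902 -0.163 -0.400
outer loop
vertex -2.039 0.497 -0.642
vertex -2.565 -0.181 -1.553
vertex -2.408 1.051 -1.701
endloop
endfacet

endsolid


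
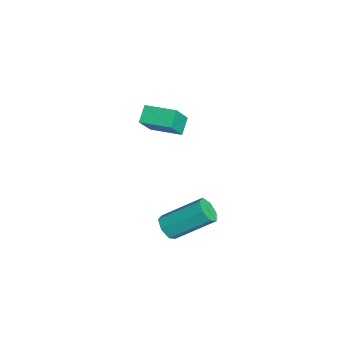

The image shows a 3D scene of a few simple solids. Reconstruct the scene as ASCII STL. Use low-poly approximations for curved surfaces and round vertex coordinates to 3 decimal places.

solid 
facet normal -0.690 0.356 0.630
outer loop
vertex -2.16 1.747 2.316
vertex -1.416 2.987 2.43
vertex -2.925 2.314 1.156
endloop
endfacet
facet normal -0.514 -0.854 -0.079
outer loop
vertex -2.304 1.993 0.59
vertex -2.16 1.747 2.316
vertex -2.925 2.314 1.156
endloop
endfacet
facet normal -0.690 0.356 0.630
outer loop
vertex -2.925 2.314 1.156
vertex -1.416 2.987 2.43
vertex -2.181 3.553 1.271
endloop
endfacet
facet normal -0.509 0.378 -0.773
outer loop
vertex -2.181 3.553 1.271
vertex -2.304 1.993 0.59
vertex -2.925 2.314 1.156
endloop
endfacet
facet normal 0.510 -0.377 0.773
outer loop
vertex -2.16 1.747 2.316
vertex -0.795 2.666 1.864
vertex -1.416 2.987 2.43
endloop
endfacet
facet normal -0.513 -0.855 -0.079
outer loop
vertex -1.539 1.427 1.749
vertex -2.16 1.747 2.316
vertex -2.304 1.993 0.59
endloop
endfacet
facet normal 0.510 -0.378 0.772
outer loop
vertex -1.539 1.427 1.749
vertex -0.795 2.666 1.864
vertex -2.16 1.747 2.316
endloop
endfacet
facet normal 0.513 0.855 0.079
outer loop
vertex -1.416 2.987 2.43
vertex -0.795 2.666 1.864
vertex -2.181 3.553 1.271
endloop
endfacet
facet normal -0.511 0.377 -0.772
outer loop
vertex -1.56 3.233 0.704
vertex -2.304 1.993 0.59
vertex -2.181 3.553 1.271
endloop
endfacet
facet normal 0.513 0.855 0.079
outer loop
vertex -2.181 3.553 1.271
vertex -0.795 2.666 1.864
vertex -1.56 3.233 0.704
endloop
endfacet
facet normal 0.690 -0.356 -0.630
outer loop
vertex -1.56 3.233 0.704
vertex -1.539 1.427 1.749
vertex -2.304 1.993 0.59
endloop
endfacet
facet normal 0.691 -0.356 -0.630
outer loop
vertex -0.795 2.666 1.864
vertex -1.539 1.427 1.749
vertex -1.56 3.233 0.704
endloop
endfacet
facet normal -0.122 -0.807 -0.578
outer loop
vertex 3.393 2.255 -1.619
vertex 3.069 1.974 -1.159
vertex 2.853 2.34 -1.624
endloop
endfacet
facet normal 0.097 0.570 -0.816
outer loop
vertex 3.393 2.255 -1.619
vertex 2.853 2.34 -1.624
vertex 3.636 3.868 -0.462
endloop
endfacet
facet normal 0.096 0.571 -0.815
outer loop
vertex 3.636 3.868 -0.462
vertex 2.853 2.34 -1.624
vertex 3.096 3.953 -0.466
endloop
endfacet
facet normal 0.123 0.806 0.579
outer loop
vertex 3.636 3.868 -0.462
vertex 3.096 3.953 -0.466
vertex 3.311 3.586 -0.001
endloop
endfacet
facet normal -0.120 -0.806 -0.579
outer loop
vertex 2.853 2.34 -1.624
vertex 3.069 1.974 -1.159
vertex 2.475 2.148 -1.278
endloop
endfacet
facet normal -0.713 0.477 -0.514
outer loop
vertex 2.853 2.34 -1.624
vertex 2.475 2.148 -1.278
vertex 3.096 3.953 -0.466
endloop
endfacet
facet normal -0.712 0.477 -0.515
outer loop
vertex 3.096 3.953 -0.466
vertex 2.475 2.148 -1.278
vertex 2.718 3.761 -0.121
endloop
endfacet
facet normal 0.120 0.806 0.580
outer loop
vertex 3.096 3.953 -0.466
vertex 2.718 3.761 -0.121
vertex 3.311 3.586 -0.001
endloop
endfacet
facet normal -0.120 -0.807 -0.579
outer loop
vertex 2.475 2.148 -1.278
vertex 3.069 1.974 -1.159
vertex 2.544 1.825 -0.842
endloop
endfacet
facet normal -0.985 0.024 0.173
outer loop
vertex 2.475 2.148 -1.278
vertex 2.544 1.825 -0.842
vertex 2.718 3.761 -0.121
endloop
endfacet
facet normal -0.985 0.024 0.173
outer loop
vertex 2.718 3.761 -0.121
vertex 2.544 1.825 -0.842
vertex 2.787 3.438 0.315
endloop
endfacet
facet normal 0.121 0.807 0.578
outer loop
vertex 2.718 3.761 -0.121
vertex 2.787 3.438 0.315
vertex 3.311 3.586 -0.001
endloop
endfacet
facet normal -0.121 -0.806 -0.579
outer loop
vertex 2.544 1.825 -0.842
vertex 3.069 1.974 -1.159
vertex 3.008 1.614 -0.645
endloop
endfacet
facet normal -0.514 -0.447 0.732
outer loop
vertex 2.544 1.825 -0.842
vertex 3.008 1.614 -0.645
vertex 2.787 3.438 0.315
endloop
endfacet
facet normal -0.514 -0.447 0.732
outer loop
vertex 2.787 3.438 0.315
vertex 3.008 1.614 -0.645
vertex 3.251 3.227 0.512
endloop
endfacet
facet normal 0.121 0.807 0.579
outer loop
vertex 2.787 3.438 0.315
vertex 3.251 3.227 0.512
vertex 3.311 3.586 -0.001
endloop
endfacet
facet normal -0.121 -0.806 -0.579
outer loop
vertex 3.008 1.614 -0.645
vertex 3.069 1.974 -1.159
vertex 3.518 1.673 -0.834
endloop
endfacet
facet normal 0.341 -0.581 0.739
outer loop
vertex 3.008 1.614 -0.645
vertex 3.518 1.673 -0.834
vertex 3.251 3.227 0.512
endloop
endfacet
facet normal 0.342 -0.581 0.739
outer loop
vertex 3.251 3.227 0.512
vertex 3.518 1.673 -0.834
vertex 3.76 3.286 0.323
endloop
endfacet
facet normal 0.121 0.807 0.579
outer loop
vertex 3.251 3.227 0.512
vertex 3.76 3.286 0.323
vertex 3.311 3.586 -0.001
endloop
endfacet
facet normal -0.121 -0.806 -0.579
outer loop
vertex 3.518 1.673 -0.834
vertex 3.069 1.974 -1.159
vertex 3.689 1.959 -1.268
endloop
endfacet
facet normal 0.942 -0.277 0.189
outer loop
vertex 3.518 1.673 -0.834
vertex 3.689 1.959 -1.268
vertex 3.76 3.286 0.323
endloop
endfacet
facet normal 0.942 -0.277 0.189
outer loop
vertex 3.76 3.286 0.323
vertex 3.689 1.959 -1.268
vertex 3.931 3.572 -0.111
endloop
endfacet
facet normal 0.121 0.806 0.579
outer loop
vertex 3.76 3.286 0.323
vertex 3.931 3.572 -0.111
vertex 3.311 3.586 -0.001
endloop
endfacet
facet normal -0.121 -0.807 -0.578
outer loop
vertex 3.689 1.959 -1.268
vertex 3.069 1.974 -1.159
vertex 3.393 2.255 -1.619
endloop
endfacet
facet normal 0.832 0.236 -0.503
outer loop
vertex 3.689 1.959 -1.268
vertex 3.393 2.255 -1.619
vertex 3.931 3.572 -0.111
endloop
endfacet
facet normal 0.833 0.235 -0.502
outer loop
vertex 3.931 3.572 -0.111
vertex 3.393 2.255 -1.619
vertex 3.636 3.868 -0.462
endloop
endfacet
facet normal 0.121 0.807 0.579
outer loop
vertex 3.931 3.572 -0.111
vertex 3.636 3.868 -0.462
vertex 3.311 3.586 -0.001
endloop
endfacet

endsolid


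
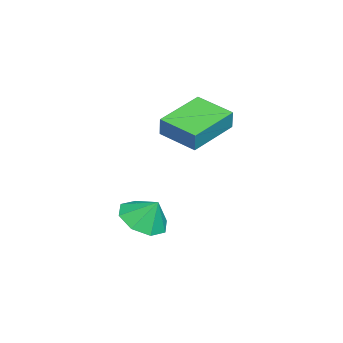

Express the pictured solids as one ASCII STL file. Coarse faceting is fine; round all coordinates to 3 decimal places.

solid 
facet normal -0.509 -0.837 0.201
outer loop
vertex -2.304 -1.118 2.07
vertex -3.967 -0.001 2.505
vertex -2.553 -1.166 1.238
endloop
endfacet
facet normal 0.812 -0.545 -0.211
outer loop
vertex -1.733 0.181 0.915
vertex -2.304 -1.118 2.07
vertex -2.553 -1.166 1.238
endloop
endfacet
facet normal -0.509 -0.837 0.201
outer loop
vertex -2.553 -1.166 1.238
vertex -3.967 -0.001 2.505
vertex -4.216 -0.049 1.673
endloop
endfacet
facet normal -0.287 -0.055 -0.956
outer loop
vertex -4.216 -0.049 1.673
vertex -1.733 0.181 0.915
vertex -2.553 -1.166 1.238
endloop
endfacet
facet normal 0.287 0.055 0.956
outer loop
vertex -2.304 -1.118 2.07
vertex -3.147 1.346 2.182
vertex -3.967 -0.001 2.505
endloop
endfacet
facet normal 0.812 -0.545 -0.211
outer loop
vertex -1.484 0.229 1.747
vertex -2.304 -1.118 2.07
vertex -1.733 0.181 0.915
endloop
endfacet
facet normal 0.287 0.055 0.956
outer loop
vertex -1.484 0.229 1.747
vertex -3.147 1.346 2.182
vertex -2.304 -1.118 2.07
endloop
endfacet
facet normal -0.812 0.545 0.211
outer loop
vertex -3.967 -0.001 2.505
vertex -3.147 1.346 2.182
vertex -4.216 -0.049 1.673
endloop
endfacet
facet normal -0.287 -0.055 -0.956
outer loop
vertex -3.396 1.298 1.35
vertex -1.733 0.181 0.915
vertex -4.216 -0.049 1.673
endloop
endfacet
facet normal -0.812 0.545 0.211
outer loop
vertex -4.216 -0.049 1.673
vertex -3.147 1.346 2.182
vertex -3.396 1.298 1.35
endloop
endfacet
facet normal 0.509 0.837 -0.201
outer loop
vertex -3.396 1.298 1.35
vertex -1.484 0.229 1.747
vertex -1.733 0.181 0.915
endloop
endfacet
facet normal 0.509 0.837 -0.201
outer loop
vertex -3.147 1.346 2.182
vertex -1.484 0.229 1.747
vertex -3.396 1.298 1.35
endloop
endfacet
facet normal -0.150 -0.513 -0.845
outer loop
vertex -1.218 -1.989 -2.915
vertex -2.205 -1.73 -2.897
vertex -1.359 -1.322 -3.295
endloop
endfacet
facet normal 0.843 0.390 0.372
outer loop
vertex -1.218 -1.989 -2.915
vertex -1.359 -1.322 -3.295
vertex -2.035 -1.15 -1.943
endloop
endfacet
facet normal -0.150 -0.514 -0.845
outer loop
vertex -1.359 -1.322 -3.295
vertex -2.205 -1.73 -2.897
vertex -1.994 -0.894 -3.443
endloop
endfacet
facet normal 0.527 0.836 0.157
outer loop
vertex -1.359 -1.322 -3.295
vertex -1.994 -0.894 -3.443
vertex -2.035 -1.15 -1.943
endloop
endfacet
facet normal -0.149 -0.514 -0.845
outer loop
vertex -1.994 -0.894 -3.443
vertex -2.205 -1.73 -2.897
vertex -2.753 -0.956 -3.271
endloop
endfacet
facet normal -0.043 0.985 0.167
outer loop
vertex -1.994 -0.894 -3.443
vertex -2.753 -0.956 -3.271
vertex -2.035 -1.15 -1.943
endloop
endfacet
facet normal -0.150 -0.514 -0.845
outer loop
vertex -2.753 -0.956 -3.271
vertex -2.205 -1.73 -2.897
vertex -3.191 -1.471 -2.88
endloop
endfacet
facet normal -0.529 0.751 0.396
outer loop
vertex -2.753 -0.956 -3.271
vertex -3.191 -1.471 -2.88
vertex -2.035 -1.15 -1.943
endloop
endfacet
facet normal -0.149 -0.513 -0.845
outer loop
vertex -3.191 -1.471 -2.88
vertex -2.205 -1.73 -2.897
vertex -3.051 -2.138 -2.5
endloop
endfacet
facet normal -0.650 0.268 0.711
outer loop
vertex -3.191 -1.471 -2.88
vertex -3.051 -2.138 -2.5
vertex -2.035 -1.15 -1.943
endloop
endfacet
facet normal -0.149 -0.514 -0.845
outer loop
vertex -3.051 -2.138 -2.5
vertex -2.205 -1.73 -2.897
vertex -2.415 -2.566 -2.352
endloop
endfacet
facet normal -0.335 -0.177 0.925
outer loop
vertex -3.051 -2.138 -2.5
vertex -2.415 -2.566 -2.352
vertex -2.035 -1.15 -1.943
endloop
endfacet
facet normal -0.150 -0.513 -0.845
outer loop
vertex -2.415 -2.566 -2.352
vertex -2.205 -1.73 -2.897
vertex -1.656 -2.505 -2.524
endloop
endfacet
facet normal 0.234 -0.327 0.916
outer loop
vertex -2.415 -2.566 -2.352
vertex -1.656 -2.505 -2.524
vertex -2.035 -1.15 -1.943
endloop
endfacet
facet normal -0.150 -0.513 -0.845
outer loop
vertex -1.656 -2.505 -2.524
vertex -2.205 -1.73 -2.897
vertex -1.218 -1.989 -2.915
endloop
endfacet
facet normal 0.721 -0.092 0.686
outer loop
vertex -1.656 -2.505 -2.524
vertex -1.218 -1.989 -2.915
vertex -2.035 -1.15 -1.943
endloop
endfacet

endsolid


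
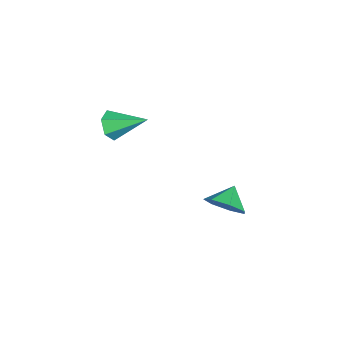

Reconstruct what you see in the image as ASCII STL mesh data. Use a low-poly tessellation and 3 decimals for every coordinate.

solid 
facet normal -0.059 -0.905 -0.421
outer loop
vertex -1.468 -4.983 2.999
vertex -1.825 -4.662 2.359
vertex -1.028 -4.725 2.382
endloop
endfacet
facet normal 0.802 0.057 0.595
outer loop
vertex -1.468 -4.983 2.999
vertex -1.028 -4.725 2.382
vertex -1.715 -2.978 3.141
endloop
endfacet
facet normal -0.059 -0.905 -0.421
outer loop
vertex -1.028 -4.725 2.382
vertex -1.825 -4.662 2.359
vertex -1.385 -4.404 1.742
endloop
endfacet
facet normal 0.857 0.448 -0.254
outer loop
vertex -1.028 -4.725 2.382
vertex -1.385 -4.404 1.742
vertex -1.715 -2.978 3.141
endloop
endfacet
facet normal -0.059 -0.905 -0.421
outer loop
vertex -1.385 -4.404 1.742
vertex -1.825 -4.662 2.359
vertex -2.183 -4.341 1.719
endloop
endfacet
facet normal 0.076 0.707 -0.703
outer loop
vertex -1.385 -4.404 1.742
vertex -2.183 -4.341 1.719
vertex -1.715 -2.978 3.141
endloop
endfacet
facet normal -0.059 -0.905 -0.421
outer loop
vertex -2.183 -4.341 1.719
vertex -1.825 -4.662 2.359
vertex -2.623 -4.599 2.335
endloop
endfacet
facet normal -0.760 0.576 -0.302
outer loop
vertex -2.183 -4.341 1.719
vertex -2.623 -4.599 2.335
vertex -1.715 -2.978 3.141
endloop
endfacet
facet normal -0.059 -0.906 -0.420
outer loop
vertex -2.623 -4.599 2.335
vertex -1.825 -4.662 2.359
vertex -2.265 -4.919 2.975
endloop
endfacet
facet normal -0.816 0.184 0.548
outer loop
vertex -2.623 -4.599 2.335
vertex -2.265 -4.919 2.975
vertex -1.715 -2.978 3.141
endloop
endfacet
facet normal -0.060 -0.905 -0.421
outer loop
vertex -2.265 -4.919 2.975
vertex -1.825 -4.662 2.359
vertex -1.468 -4.983 2.999
endloop
endfacet
facet normal -0.036 -0.075 0.997
outer loop
vertex -2.265 -4.919 2.975
vertex -1.468 -4.983 2.999
vertex -1.715 -2.978 3.141
endloop
endfacet
facet normal 0.780 -0.214 -0.589
outer loop
vertex -2.473 -0.303 -2.628
vertex -2.906 0.243 -3.4
vertex -2.256 0.573 -2.659
endloop
endfacet
facet normal -0.028 0.042 0.999
outer loop
vertex -2.473 -0.303 -2.628
vertex -2.256 0.573 -2.659
vertex -3.834 0.497 -2.7
endloop
endfacet
facet normal 0.780 -0.214 -0.589
outer loop
vertex -2.256 0.573 -2.659
vertex -2.906 0.243 -3.4
vertex -2.529 1.2 -3.248
endloop
endfacet
facet normal -0.052 0.672 0.739
outer loop
vertex -2.256 0.573 -2.659
vertex -2.529 1.2 -3.248
vertex -3.834 0.497 -2.7
endloop
endfacet
facet normal 0.780 -0.214 -0.588
outer loop
vertex -2.529 1.2 -3.248
vertex -2.906 0.243 -3.4
vertex -3.086 1.106 -3.952
endloop
endfacet
facet normal -0.400 0.895 0.197
outer loop
vertex -2.529 1.2 -3.248
vertex -3.086 1.106 -3.952
vertex -3.834 0.497 -2.7
endloop
endfacet
facet normal 0.779 -0.214 -0.589
outer loop
vertex -3.086 1.106 -3.952
vertex -2.906 0.243 -3.4
vertex -3.508 0.362 -4.24
endloop
endfacet
facet normal -0.810 0.544 -0.219
outer loop
vertex -3.086 1.106 -3.952
vertex -3.508 0.362 -4.24
vertex -3.834 0.497 -2.7
endloop
endfacet
facet normal 0.779 -0.214 -0.589
outer loop
vertex -3.508 0.362 -4.24
vertex -2.906 0.243 -3.4
vertex -3.477 -0.472 -3.896
endloop
endfacet
facet normal -0.974 -0.117 -0.196
outer loop
vertex -3.508 0.362 -4.24
vertex -3.477 -0.472 -3.896
vertex -3.834 0.497 -2.7
endloop
endfacet
facet normal 0.779 -0.214 -0.589
outer loop
vertex -3.477 -0.472 -3.896
vertex -2.906 0.243 -3.4
vertex -3.016 -0.768 -3.178
endloop
endfacet
facet normal -0.768 -0.591 0.249
outer loop
vertex -3.477 -0.472 -3.896
vertex -3.016 -0.768 -3.178
vertex -3.834 0.497 -2.7
endloop
endfacet
facet normal 0.780 -0.214 -0.589
outer loop
vertex -3.016 -0.768 -3.178
vertex -2.906 0.243 -3.4
vertex -2.473 -0.303 -2.628
endloop
endfacet
facet normal -0.347 -0.519 0.781
outer loop
vertex -3.016 -0.768 -3.178
vertex -2.473 -0.303 -2.628
vertex -3.834 0.497 -2.7
endloop
endfacet

endsolid


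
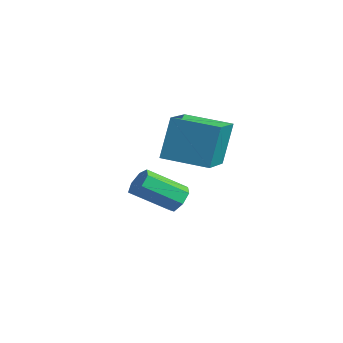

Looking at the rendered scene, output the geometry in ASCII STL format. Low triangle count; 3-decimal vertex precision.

solid 
facet normal -0.698 -0.700 0.148
outer loop
vertex 2.879 -1.838 4.158
vertex 1.471 -0.519 3.757
vertex 2.974 -2.38 2.038
endloop
endfacet
facet normal 0.714 -0.670 0.203
outer loop
vertex 4.469 -0.881 1.723
vertex 2.879 -1.838 4.158
vertex 2.974 -2.38 2.038
endloop
endfacet
facet normal -0.698 -0.700 0.147
outer loop
vertex 2.974 -2.38 2.038
vertex 1.471 -0.519 3.757
vertex 1.567 -1.061 1.638
endloop
endfacet
facet normal 0.044 -0.247 -0.968
outer loop
vertex 1.567 -1.061 1.638
vertex 4.469 -0.881 1.723
vertex 2.974 -2.38 2.038
endloop
endfacet
facet normal -0.044 0.247 0.968
outer loop
vertex 2.879 -1.838 4.158
vertex 2.966 0.98 3.442
vertex 1.471 -0.519 3.757
endloop
endfacet
facet normal 0.715 -0.669 0.204
outer loop
vertex 4.373 -0.339 3.842
vertex 2.879 -1.838 4.158
vertex 4.469 -0.881 1.723
endloop
endfacet
facet normal -0.043 0.247 0.968
outer loop
vertex 4.373 -0.339 3.842
vertex 2.966 0.98 3.442
vertex 2.879 -1.838 4.158
endloop
endfacet
facet normal -0.714 0.670 -0.204
outer loop
vertex 1.471 -0.519 3.757
vertex 2.966 0.98 3.442
vertex 1.567 -1.061 1.638
endloop
endfacet
facet normal 0.044 -0.248 -0.968
outer loop
vertex 3.061 0.438 1.322
vertex 4.469 -0.881 1.723
vertex 1.567 -1.061 1.638
endloop
endfacet
facet normal -0.715 0.669 -0.203
outer loop
vertex 1.567 -1.061 1.638
vertex 2.966 0.98 3.442
vertex 3.061 0.438 1.322
endloop
endfacet
facet normal 0.698 0.700 -0.148
outer loop
vertex 3.061 0.438 1.322
vertex 4.373 -0.339 3.842
vertex 4.469 -0.881 1.723
endloop
endfacet
facet normal 0.698 0.700 -0.148
outer loop
vertex 2.966 0.98 3.442
vertex 4.373 -0.339 3.842
vertex 3.061 0.438 1.322
endloop
endfacet
facet normal 0.242 0.804 -0.543
outer loop
vertex -0.742 0.076 -2.701
vertex -1.15 0.534 -2.204
vertex -0.388 0.328 -2.17
endloop
endfacet
facet normal 0.822 -0.467 -0.326
outer loop
vertex -0.742 0.076 -2.701
vertex -0.388 0.328 -2.17
vertex -1.261 -1.653 -1.533
endloop
endfacet
facet normal 0.823 -0.467 -0.324
outer loop
vertex -1.261 -1.653 -1.533
vertex -0.388 0.328 -2.17
vertex -0.908 -1.4 -1.002
endloop
endfacet
facet normal -0.242 -0.804 0.544
outer loop
vertex -1.261 -1.653 -1.533
vertex -0.908 -1.4 -1.002
vertex -1.67 -1.194 -1.036
endloop
endfacet
facet normal 0.242 0.804 -0.544
outer loop
vertex -0.388 0.328 -2.17
vertex -1.15 0.534 -2.204
vertex -0.609 0.736 -1.665
endloop
endfacet
facet normal 0.915 -0.003 0.403
outer loop
vertex -0.388 0.328 -2.17
vertex -0.609 0.736 -1.665
vertex -0.908 -1.4 -1.002
endloop
endfacet
facet normal 0.916 -0.003 0.402
outer loop
vertex -0.908 -1.4 -1.002
vertex -0.609 0.736 -1.665
vertex -1.128 -0.993 -0.497
endloop
endfacet
facet normal -0.242 -0.804 0.543
outer loop
vertex -0.908 -1.4 -1.002
vertex -1.128 -0.993 -0.497
vertex -1.67 -1.194 -1.036
endloop
endfacet
facet normal 0.242 0.804 -0.544
outer loop
vertex -0.609 0.736 -1.665
vertex -1.15 0.534 -2.204
vertex -1.237 0.992 -1.566
endloop
endfacet
facet normal 0.319 0.463 0.827
outer loop
vertex -0.609 0.736 -1.665
vertex -1.237 0.992 -1.566
vertex -1.128 -0.993 -0.497
endloop
endfacet
facet normal 0.319 0.463 0.827
outer loop
vertex -1.128 -0.993 -0.497
vertex -1.237 0.992 -1.566
vertex -1.757 -0.737 -0.398
endloop
endfacet
facet normal -0.242 -0.804 0.543
outer loop
vertex -1.128 -0.993 -0.497
vertex -1.757 -0.737 -0.398
vertex -1.67 -1.194 -1.036
endloop
endfacet
facet normal 0.241 0.804 -0.544
outer loop
vertex -1.237 0.992 -1.566
vertex -1.15 0.534 -2.204
vertex -1.8 0.903 -1.947
endloop
endfacet
facet normal -0.517 0.580 0.629
outer loop
vertex -1.237 0.992 -1.566
vertex -1.8 0.903 -1.947
vertex -1.757 -0.737 -0.398
endloop
endfacet
facet normal -0.517 0.580 0.629
outer loop
vertex -1.757 -0.737 -0.398
vertex -1.8 0.903 -1.947
vertex -2.319 -0.825 -0.779
endloop
endfacet
facet normal -0.242 -0.804 0.543
outer loop
vertex -1.757 -0.737 -0.398
vertex -2.319 -0.825 -0.779
vertex -1.67 -1.194 -1.036
endloop
endfacet
facet normal 0.242 0.804 -0.543
outer loop
vertex -1.8 0.903 -1.947
vertex -1.15 0.534 -2.204
vertex -1.873 0.537 -2.522
endloop
endfacet
facet normal -0.965 0.260 -0.043
outer loop
vertex -1.8 0.903 -1.947
vertex -1.873 0.537 -2.522
vertex -2.319 -0.825 -0.779
endloop
endfacet
facet normal -0.964 0.261 -0.043
outer loop
vertex -2.319 -0.825 -0.779
vertex -1.873 0.537 -2.522
vertex -2.393 -1.192 -1.354
endloop
endfacet
facet normal -0.241 -0.804 0.544
outer loop
vertex -2.319 -0.825 -0.779
vertex -2.393 -1.192 -1.354
vertex -1.67 -1.194 -1.036
endloop
endfacet
facet normal 0.242 0.804 -0.543
outer loop
vertex -1.873 0.537 -2.522
vertex -1.15 0.534 -2.204
vertex -1.402 0.169 -2.857
endloop
endfacet
facet normal -0.685 -0.255 -0.683
outer loop
vertex -1.873 0.537 -2.522
vertex -1.402 0.169 -2.857
vertex -2.393 -1.192 -1.354
endloop
endfacet
facet normal -0.685 -0.255 -0.683
outer loop
vertex -2.393 -1.192 -1.354
vertex -1.402 0.169 -2.857
vertex -1.922 -1.56 -1.689
endloop
endfacet
facet normal -0.241 -0.804 0.544
outer loop
vertex -2.393 -1.192 -1.354
vertex -1.922 -1.56 -1.689
vertex -1.67 -1.194 -1.036
endloop
endfacet
facet normal 0.242 0.804 -0.543
outer loop
vertex -1.402 0.169 -2.857
vertex -1.15 0.534 -2.204
vertex -0.742 0.076 -2.701
endloop
endfacet
facet normal 0.109 -0.579 -0.808
outer loop
vertex -1.402 0.169 -2.857
vertex -0.742 0.076 -2.701
vertex -1.922 -1.56 -1.689
endloop
endfacet
facet normal 0.109 -0.579 -0.808
outer loop
vertex -1.922 -1.56 -1.689
vertex -0.742 0.076 -2.701
vertex -1.261 -1.653 -1.533
endloop
endfacet
facet normal -0.241 -0.804 0.544
outer loop
vertex -1.922 -1.56 -1.689
vertex -1.261 -1.653 -1.533
vertex -1.67 -1.194 -1.036
endloop
endfacet

endsolid


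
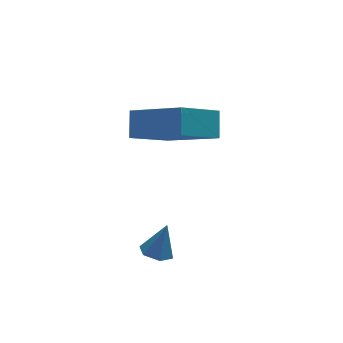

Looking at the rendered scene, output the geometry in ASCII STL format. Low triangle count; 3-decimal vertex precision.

solid 
facet normal -0.347 -0.145 -0.927
outer loop
vertex -1.396 1.332 -3.559
vertex -1.824 1.153 -3.371
vertex -1.777 1.642 -3.465
endloop
endfacet
facet normal 0.638 0.769 0.049
outer loop
vertex -1.396 1.332 -3.559
vertex -1.777 1.642 -3.465
vertex -1.456 1.307 -2.389
endloop
endfacet
facet normal -0.347 -0.145 -0.927
outer loop
vertex -1.777 1.642 -3.465
vertex -1.824 1.153 -3.371
vertex -2.205 1.463 -3.277
endloop
endfacet
facet normal -0.226 0.909 0.350
outer loop
vertex -1.777 1.642 -3.465
vertex -2.205 1.463 -3.277
vertex -1.456 1.307 -2.389
endloop
endfacet
facet normal -0.347 -0.145 -0.927
outer loop
vertex -2.205 1.463 -3.277
vertex -1.824 1.153 -3.371
vertex -2.251 0.974 -3.183
endloop
endfacet
facet normal -0.733 0.194 0.652
outer loop
vertex -2.205 1.463 -3.277
vertex -2.251 0.974 -3.183
vertex -1.456 1.307 -2.389
endloop
endfacet
facet normal -0.347 -0.145 -0.927
outer loop
vertex -2.251 0.974 -3.183
vertex -1.824 1.153 -3.371
vertex -1.87 0.664 -3.277
endloop
endfacet
facet normal -0.375 -0.659 0.652
outer loop
vertex -2.251 0.974 -3.183
vertex -1.87 0.664 -3.277
vertex -1.456 1.307 -2.389
endloop
endfacet
facet normal -0.346 -0.146 -0.927
outer loop
vertex -1.87 0.664 -3.277
vertex -1.824 1.153 -3.371
vertex -1.442 0.843 -3.465
endloop
endfacet
facet normal 0.488 -0.799 0.351
outer loop
vertex -1.87 0.664 -3.277
vertex -1.442 0.843 -3.465
vertex -1.456 1.307 -2.389
endloop
endfacet
facet normal -0.346 -0.146 -0.927
outer loop
vertex -1.442 0.843 -3.465
vertex -1.824 1.153 -3.371
vertex -1.396 1.332 -3.559
endloop
endfacet
facet normal 0.995 -0.084 0.049
outer loop
vertex -1.442 0.843 -3.465
vertex -1.396 1.332 -3.559
vertex -1.456 1.307 -2.389
endloop
endfacet
facet normal -0.558 0.683 -0.471
outer loop
vertex -1.593 4.292 0.188
vertex -0.323 4.751 -0.651
vertex -1.8 3.675 -0.462
endloop
endfacet
facet normal -0.799 -0.289 0.528
outer loop
vertex -0.717 2.349 0.451
vertex -1.593 4.292 0.188
vertex -1.8 3.675 -0.462
endloop
endfacet
facet normal -0.558 0.683 -0.471
outer loop
vertex -1.8 3.675 -0.462
vertex -0.323 4.751 -0.651
vertex -0.53 4.134 -1.301
endloop
endfacet
facet normal -0.225 -0.670 -0.707
outer loop
vertex -0.53 4.134 -1.301
vertex -0.717 2.349 0.451
vertex -1.8 3.675 -0.462
endloop
endfacet
facet normal 0.225 0.670 0.707
outer loop
vertex -1.593 4.292 0.188
vertex 0.76 3.425 0.262
vertex -0.323 4.751 -0.651
endloop
endfacet
facet normal -0.799 -0.289 0.528
outer loop
vertex -0.51 2.966 1.101
vertex -1.593 4.292 0.188
vertex -0.717 2.349 0.451
endloop
endfacet
facet normal 0.225 0.670 0.707
outer loop
vertex -0.51 2.966 1.101
vertex 0.76 3.425 0.262
vertex -1.593 4.292 0.188
endloop
endfacet
facet normal 0.799 0.289 -0.528
outer loop
vertex -0.323 4.751 -0.651
vertex 0.76 3.425 0.262
vertex -0.53 4.134 -1.301
endloop
endfacet
facet normal -0.225 -0.670 -0.707
outer loop
vertex 0.553 2.808 -0.388
vertex -0.717 2.349 0.451
vertex -0.53 4.134 -1.301
endloop
endfacet
facet normal 0.799 0.289 -0.528
outer loop
vertex -0.53 4.134 -1.301
vertex 0.76 3.425 0.262
vertex 0.553 2.808 -0.388
endloop
endfacet
facet normal 0.558 -0.683 0.471
outer loop
vertex 0.553 2.808 -0.388
vertex -0.51 2.966 1.101
vertex -0.717 2.349 0.451
endloop
endfacet
facet normal 0.558 -0.683 0.471
outer loop
vertex 0.76 3.425 0.262
vertex -0.51 2.966 1.101
vertex 0.553 2.808 -0.388
endloop
endfacet

endsolid


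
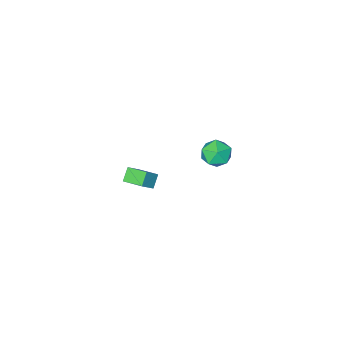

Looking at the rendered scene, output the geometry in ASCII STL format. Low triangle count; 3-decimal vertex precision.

solid 
facet normal -0.615 0.786 -0.064
outer loop
vertex -1.921 4.65 2.722
vertex -2.548 4.136 2.428
vertex -2.463 4.271 3.275
endloop
endfacet
facet normal -0.141 0.876 0.462
outer loop
vertex -1.921 4.65 2.722
vertex -2.463 4.271 3.275
vertex -1.621 4.311 3.456
endloop
endfacet
facet normal 0.513 0.840 0.178
outer loop
vertex -1.921 4.65 2.722
vertex -1.621 4.311 3.456
vertex -1.185 4.201 2.72
endloop
endfacet
facet normal 0.443 0.728 -0.523
outer loop
vertex -1.921 4.65 2.722
vertex -1.185 4.201 2.72
vertex -1.758 4.093 2.085
endloop
endfacet
facet normal -0.254 0.695 -0.673
outer loop
vertex -1.921 4.65 2.722
vertex -1.758 4.093 2.085
vertex -2.548 4.136 2.428
endloop
endfacet
facet normal -0.213 0.332 0.919
outer loop
vertex -1.621 4.311 3.456
vertex -2.463 4.271 3.275
vertex -2.062 3.587 3.615
endloop
endfacet
facet normal -0.980 0.187 0.068
outer loop
vertex -2.463 4.271 3.275
vertex -2.548 4.136 2.428
vertex -2.635 3.479 2.98
endloop
endfacet
facet normal -0.396 0.040 -0.917
outer loop
vertex -2.548 4.136 2.428
vertex -1.758 4.093 2.085
vertex -2.199 3.369 2.244
endloop
endfacet
facet normal 0.731 0.093 -0.676
outer loop
vertex -1.758 4.093 2.085
vertex -1.185 4.201 2.72
vertex -1.357 3.409 2.425
endloop
endfacet
facet normal 0.845 0.274 0.459
outer loop
vertex -1.185 4.201 2.72
vertex -1.621 4.311 3.456
vertex -1.272 3.544 3.272
endloop
endfacet
facet normal -0.443 -0.728 0.523
outer loop
vertex -1.899 3.03 2.978
vertex -2.062 3.587 3.615
vertex -2.635 3.479 2.98
endloop
endfacet
facet normal -0.513 -0.840 -0.178
outer loop
vertex -1.899 3.03 2.978
vertex -2.635 3.479 2.98
vertex -2.199 3.369 2.244
endloop
endfacet
facet normal 0.141 -0.876 -0.462
outer loop
vertex -1.899 3.03 2.978
vertex -2.199 3.369 2.244
vertex -1.357 3.409 2.425
endloop
endfacet
facet normal 0.615 -0.786 0.064
outer loop
vertex -1.899 3.03 2.978
vertex -1.357 3.409 2.425
vertex -1.272 3.544 3.272
endloop
endfacet
facet normal 0.254 -0.695 0.673
outer loop
vertex -1.899 3.03 2.978
vertex -1.272 3.544 3.272
vertex -2.062 3.587 3.615
endloop
endfacet
facet normal -0.731 -0.093 0.676
outer loop
vertex -2.635 3.479 2.98
vertex -2.062 3.587 3.615
vertex -2.463 4.271 3.275
endloop
endfacet
facet normal -0.845 -0.274 -0.459
outer loop
vertex -2.199 3.369 2.244
vertex -2.635 3.479 2.98
vertex -2.548 4.136 2.428
endloop
endfacet
facet normal 0.213 -0.332 -0.919
outer loop
vertex -1.357 3.409 2.425
vertex -2.199 3.369 2.244
vertex -1.758 4.093 2.085
endloop
endfacet
facet normal 0.980 -0.187 -0.068
outer loop
vertex -1.272 3.544 3.272
vertex -1.357 3.409 2.425
vertex -1.185 4.201 2.72
endloop
endfacet
facet normal 0.396 -0.040 0.917
outer loop
vertex -2.062 3.587 3.615
vertex -1.272 3.544 3.272
vertex -1.621 4.311 3.456
endloop
endfacet
facet normal -0.613 -0.377 0.694
outer loop
vertex -1.304 -2.729 -3.233
vertex -1.702 -1.625 -2.985
vertex -2.092 -2.843 -3.991
endloop
endfacet
facet normal 0.332 -0.920 -0.207
outer loop
vertex -1.558 -2.515 -4.595
vertex -1.304 -2.729 -3.233
vertex -2.092 -2.843 -3.991
endloop
endfacet
facet normal -0.614 -0.377 0.694
outer loop
vertex -2.092 -2.843 -3.991
vertex -1.702 -1.625 -2.985
vertex -2.49 -1.739 -3.744
endloop
endfacet
facet normal -0.716 -0.104 -0.690
outer loop
vertex -2.49 -1.739 -3.744
vertex -1.558 -2.515 -4.595
vertex -2.092 -2.843 -3.991
endloop
endfacet
facet normal 0.717 0.103 0.690
outer loop
vertex -1.304 -2.729 -3.233
vertex -1.168 -1.297 -3.589
vertex -1.702 -1.625 -2.985
endloop
endfacet
facet normal 0.332 -0.920 -0.207
outer loop
vertex -0.77 -2.401 -3.836
vertex -1.304 -2.729 -3.233
vertex -1.558 -2.515 -4.595
endloop
endfacet
facet normal 0.716 0.104 0.690
outer loop
vertex -0.77 -2.401 -3.836
vertex -1.168 -1.297 -3.589
vertex -1.304 -2.729 -3.233
endloop
endfacet
facet normal -0.332 0.920 0.206
outer loop
vertex -1.702 -1.625 -2.985
vertex -1.168 -1.297 -3.589
vertex -2.49 -1.739 -3.744
endloop
endfacet
facet normal -0.716 -0.103 -0.690
outer loop
vertex -1.956 -1.411 -4.347
vertex -1.558 -2.515 -4.595
vertex -2.49 -1.739 -3.744
endloop
endfacet
facet normal -0.332 0.920 0.207
outer loop
vertex -2.49 -1.739 -3.744
vertex -1.168 -1.297 -3.589
vertex -1.956 -1.411 -4.347
endloop
endfacet
facet normal 0.614 0.377 -0.694
outer loop
vertex -1.956 -1.411 -4.347
vertex -0.77 -2.401 -3.836
vertex -1.558 -2.515 -4.595
endloop
endfacet
facet normal 0.613 0.376 -0.694
outer loop
vertex -1.168 -1.297 -3.589
vertex -0.77 -2.401 -3.836
vertex -1.956 -1.411 -4.347
endloop
endfacet

endsolid
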